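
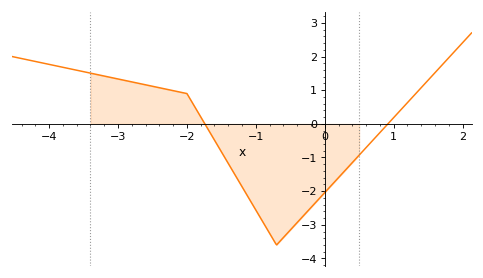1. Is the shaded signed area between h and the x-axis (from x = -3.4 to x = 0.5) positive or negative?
negative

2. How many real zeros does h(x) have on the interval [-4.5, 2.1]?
2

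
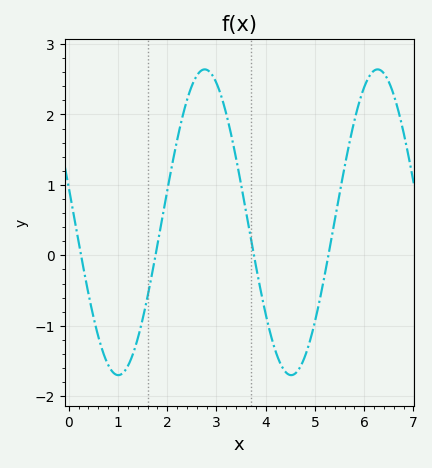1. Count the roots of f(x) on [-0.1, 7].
4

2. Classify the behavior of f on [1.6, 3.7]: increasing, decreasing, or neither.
neither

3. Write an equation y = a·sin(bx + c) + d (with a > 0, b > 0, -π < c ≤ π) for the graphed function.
y = 2.17sin(1.8x + 2.9) + 0.47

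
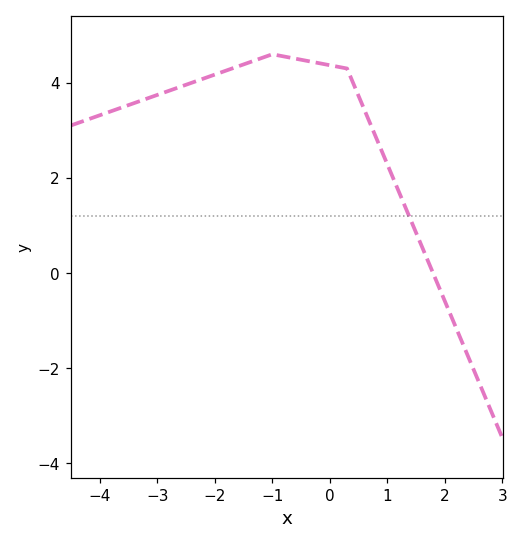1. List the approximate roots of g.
1.8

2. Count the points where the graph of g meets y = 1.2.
1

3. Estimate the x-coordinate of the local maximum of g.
-1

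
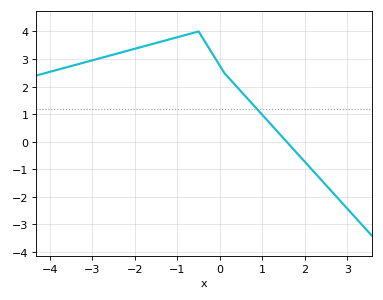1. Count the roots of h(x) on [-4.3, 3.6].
1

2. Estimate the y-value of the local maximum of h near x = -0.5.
4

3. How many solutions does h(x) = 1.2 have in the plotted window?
1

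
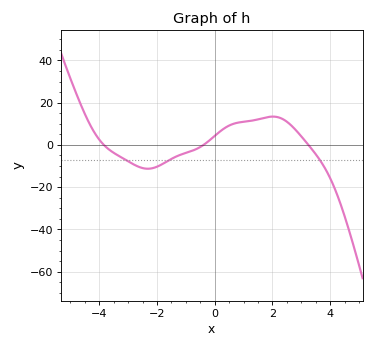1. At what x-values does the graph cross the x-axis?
-3.84, -0.387, 3.25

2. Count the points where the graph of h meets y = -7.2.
3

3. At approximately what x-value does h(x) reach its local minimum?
-2.32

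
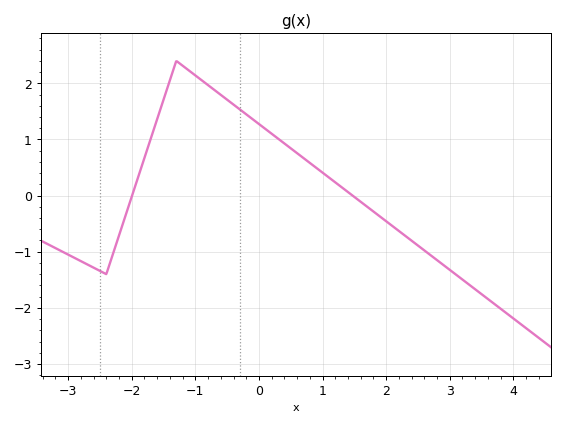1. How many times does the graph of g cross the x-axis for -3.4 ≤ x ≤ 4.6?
2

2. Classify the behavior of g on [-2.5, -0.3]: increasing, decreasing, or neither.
neither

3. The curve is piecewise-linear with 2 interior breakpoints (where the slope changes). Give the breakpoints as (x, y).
(-2.4, -1.4); (-1.3, 2.4)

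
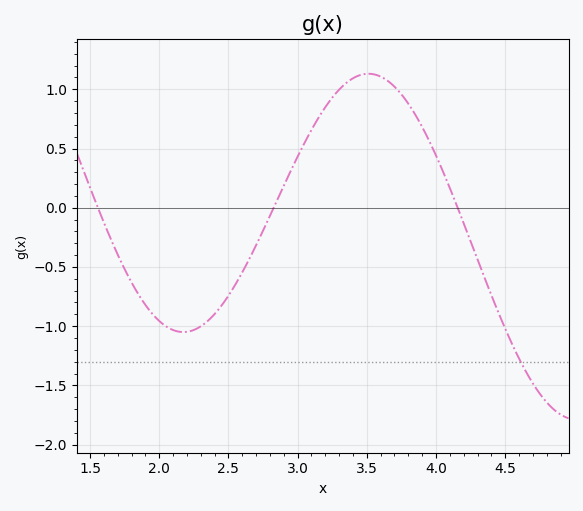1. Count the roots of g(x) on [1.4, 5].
3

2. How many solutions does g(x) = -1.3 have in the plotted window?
1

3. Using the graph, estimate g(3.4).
1.1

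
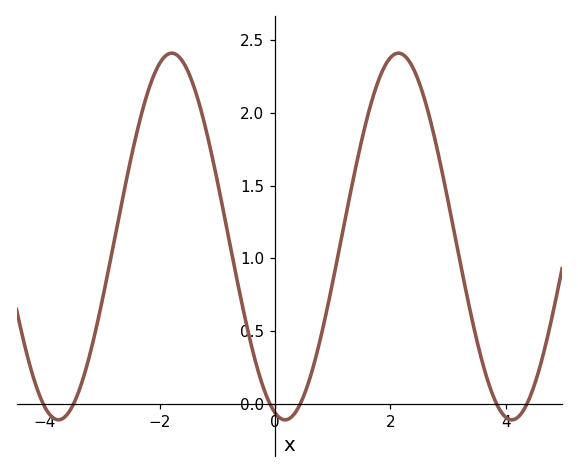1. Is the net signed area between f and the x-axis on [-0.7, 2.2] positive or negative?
positive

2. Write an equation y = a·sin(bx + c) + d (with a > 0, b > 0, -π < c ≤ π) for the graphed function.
y = 1.26sin(1.6x - 1.85) + 1.15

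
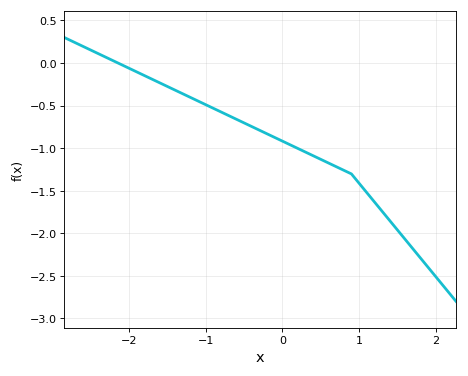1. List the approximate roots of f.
-2.1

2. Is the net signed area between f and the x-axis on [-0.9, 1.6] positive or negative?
negative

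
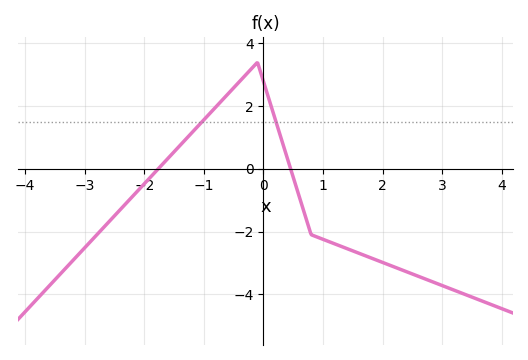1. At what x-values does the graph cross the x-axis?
-1.77, 0.456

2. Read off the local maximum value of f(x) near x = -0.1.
3.4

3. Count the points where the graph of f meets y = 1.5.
2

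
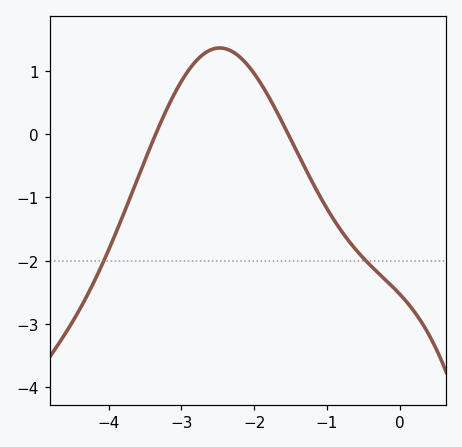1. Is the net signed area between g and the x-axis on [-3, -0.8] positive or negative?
positive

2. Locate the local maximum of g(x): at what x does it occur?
-2.5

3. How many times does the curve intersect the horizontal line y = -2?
2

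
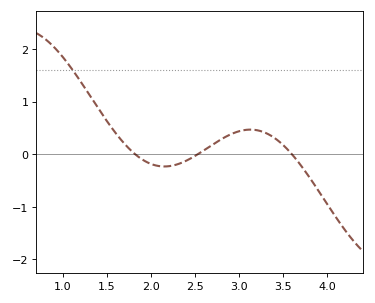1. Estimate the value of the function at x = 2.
-0.2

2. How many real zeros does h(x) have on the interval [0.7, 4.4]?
3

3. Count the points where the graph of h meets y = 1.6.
1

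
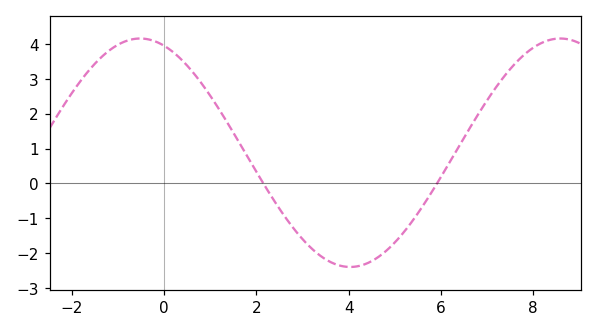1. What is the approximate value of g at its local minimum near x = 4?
-2.39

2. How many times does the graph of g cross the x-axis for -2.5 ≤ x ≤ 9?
2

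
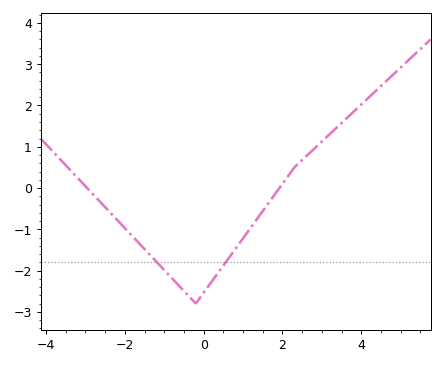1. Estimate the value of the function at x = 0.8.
-1.5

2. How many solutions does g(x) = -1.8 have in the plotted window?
2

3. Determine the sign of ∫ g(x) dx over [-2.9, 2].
negative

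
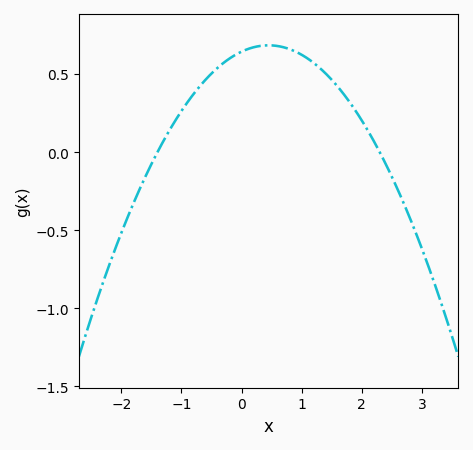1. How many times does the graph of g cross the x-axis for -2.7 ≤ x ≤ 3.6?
2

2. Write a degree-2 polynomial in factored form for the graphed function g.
y = -0.2(x + 1.4)(x - 2.3)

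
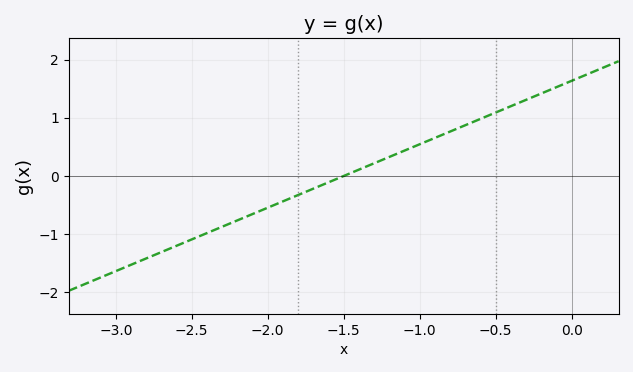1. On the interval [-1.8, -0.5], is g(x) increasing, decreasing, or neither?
increasing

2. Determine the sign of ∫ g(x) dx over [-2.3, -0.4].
positive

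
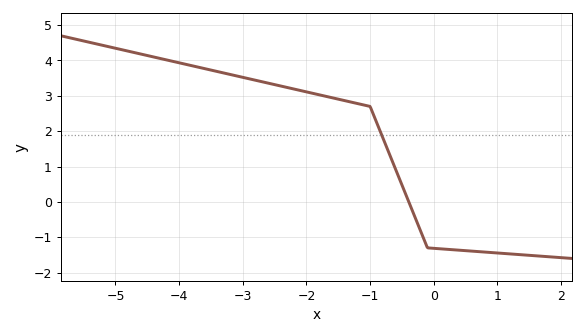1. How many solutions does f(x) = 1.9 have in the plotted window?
1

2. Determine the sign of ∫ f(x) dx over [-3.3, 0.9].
positive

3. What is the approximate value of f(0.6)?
-1.39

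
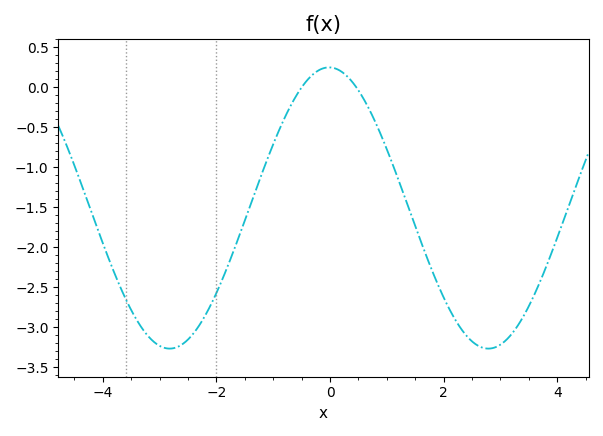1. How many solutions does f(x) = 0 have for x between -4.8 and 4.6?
2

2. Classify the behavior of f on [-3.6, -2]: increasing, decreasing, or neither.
neither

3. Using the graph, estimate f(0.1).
0.25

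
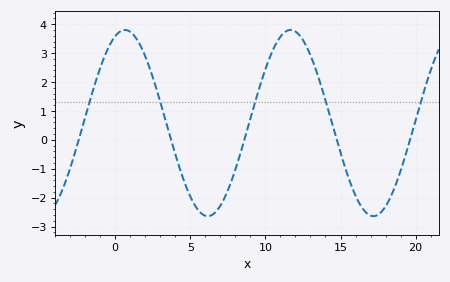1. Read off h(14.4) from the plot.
0.637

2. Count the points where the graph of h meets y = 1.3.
5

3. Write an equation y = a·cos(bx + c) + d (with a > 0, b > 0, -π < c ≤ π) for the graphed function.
y = 3.22cos(0.57x - 0.372) + 0.58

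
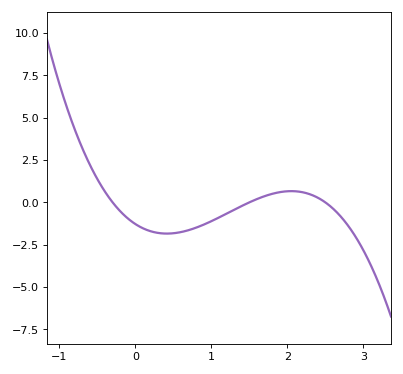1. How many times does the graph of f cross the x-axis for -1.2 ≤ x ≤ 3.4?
3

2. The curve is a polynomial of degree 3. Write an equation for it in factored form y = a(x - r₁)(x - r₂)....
y = -1.14(x + 0.3)(x - 1.5)(x - 2.5)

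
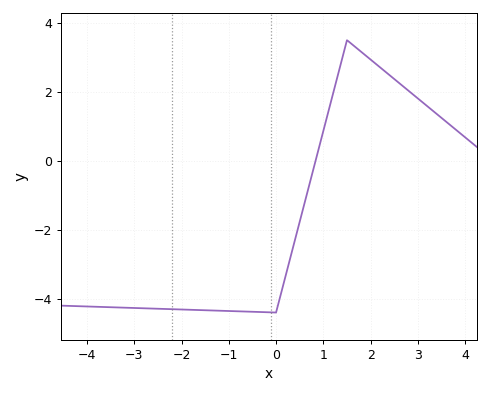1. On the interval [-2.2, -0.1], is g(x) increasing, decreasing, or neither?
decreasing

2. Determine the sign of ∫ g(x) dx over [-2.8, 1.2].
negative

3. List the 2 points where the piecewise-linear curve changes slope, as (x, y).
(0, -4.4); (1.5, 3.5)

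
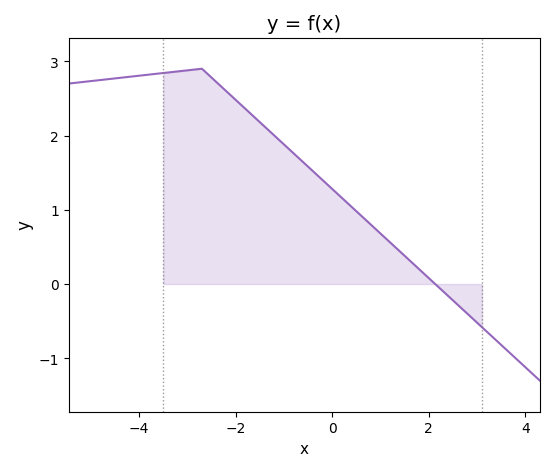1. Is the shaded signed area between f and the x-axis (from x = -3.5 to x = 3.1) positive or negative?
positive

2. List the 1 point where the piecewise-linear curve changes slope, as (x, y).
(-2.7, 2.9)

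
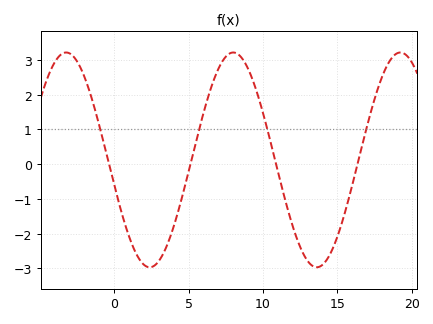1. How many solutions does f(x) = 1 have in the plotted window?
4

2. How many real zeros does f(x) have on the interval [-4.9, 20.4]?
4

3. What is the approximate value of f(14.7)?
-2.42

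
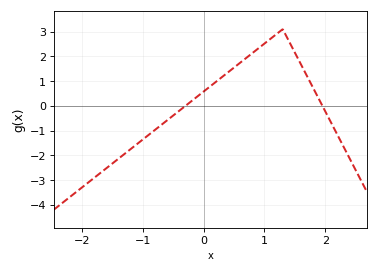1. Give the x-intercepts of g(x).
-0.298, 1.95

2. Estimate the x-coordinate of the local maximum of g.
1.3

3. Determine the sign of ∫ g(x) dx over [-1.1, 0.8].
positive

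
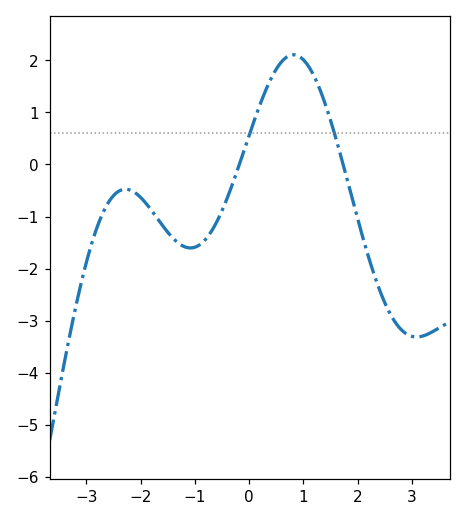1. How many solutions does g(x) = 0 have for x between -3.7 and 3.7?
2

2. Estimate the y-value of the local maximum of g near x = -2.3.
-0.5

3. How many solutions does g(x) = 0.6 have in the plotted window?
2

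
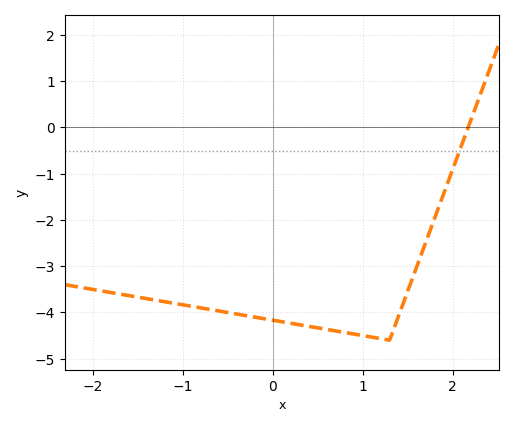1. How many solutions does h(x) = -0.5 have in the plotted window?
1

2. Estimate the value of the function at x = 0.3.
-4.27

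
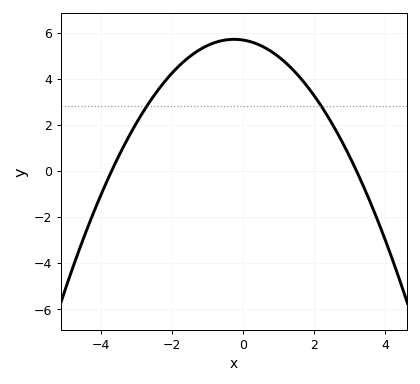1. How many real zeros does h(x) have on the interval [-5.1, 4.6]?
2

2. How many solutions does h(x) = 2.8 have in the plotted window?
2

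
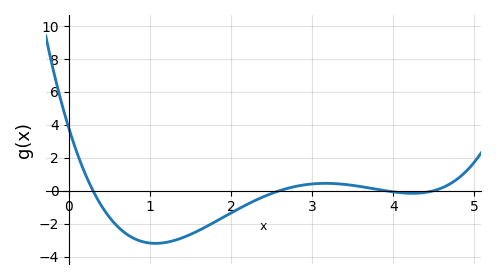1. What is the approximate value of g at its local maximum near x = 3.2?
0.445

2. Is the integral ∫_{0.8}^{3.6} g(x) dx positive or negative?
negative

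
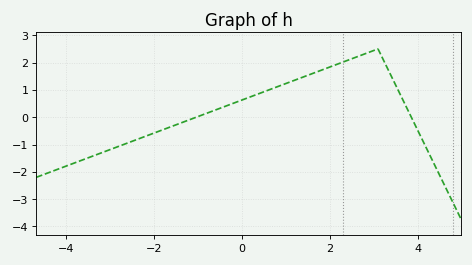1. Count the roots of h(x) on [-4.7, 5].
2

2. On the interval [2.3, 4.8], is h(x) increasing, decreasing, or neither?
neither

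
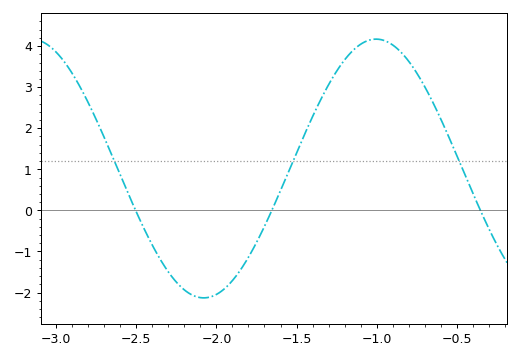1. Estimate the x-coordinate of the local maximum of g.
-1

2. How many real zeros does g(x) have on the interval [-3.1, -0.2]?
3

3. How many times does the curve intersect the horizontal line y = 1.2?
3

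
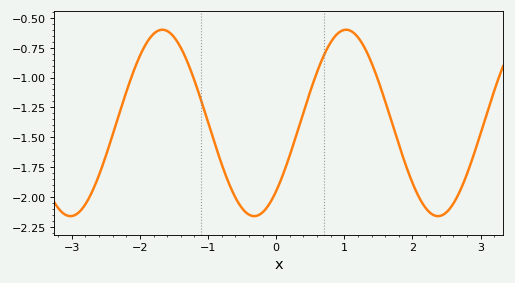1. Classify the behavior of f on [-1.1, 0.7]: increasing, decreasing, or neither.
neither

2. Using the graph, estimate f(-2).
-0.82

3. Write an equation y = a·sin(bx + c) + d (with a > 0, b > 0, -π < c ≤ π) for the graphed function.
y = 0.78sin(2.3x - 0.82) - 1.38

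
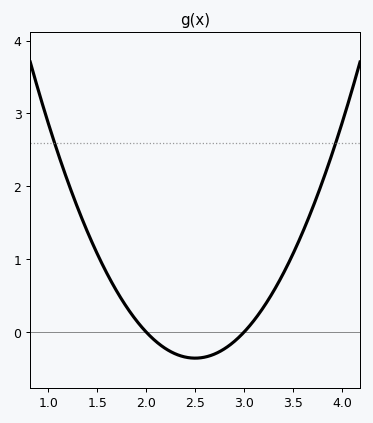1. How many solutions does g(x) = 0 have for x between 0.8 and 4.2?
2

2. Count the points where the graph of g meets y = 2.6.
2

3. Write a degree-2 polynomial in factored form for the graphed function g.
y = 1.43(x - 2)(x - 3)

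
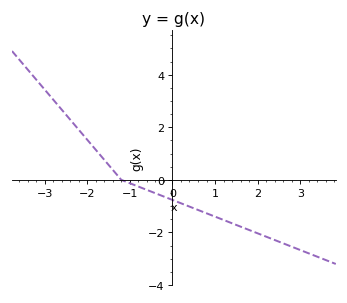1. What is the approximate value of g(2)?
-2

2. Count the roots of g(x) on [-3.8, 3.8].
1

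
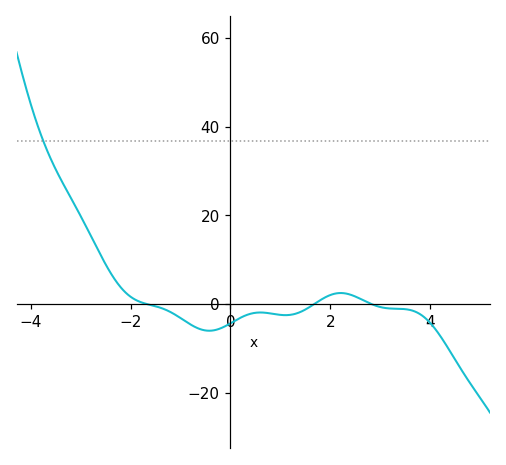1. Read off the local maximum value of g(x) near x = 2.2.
2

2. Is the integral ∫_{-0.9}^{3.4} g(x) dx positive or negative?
negative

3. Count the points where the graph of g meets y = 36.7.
1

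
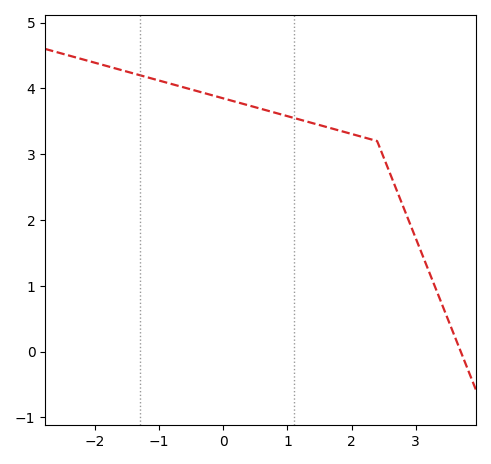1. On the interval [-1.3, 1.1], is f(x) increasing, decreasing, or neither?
decreasing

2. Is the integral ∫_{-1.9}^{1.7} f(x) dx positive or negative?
positive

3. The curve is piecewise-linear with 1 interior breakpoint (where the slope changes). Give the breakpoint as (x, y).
(2.4, 3.2)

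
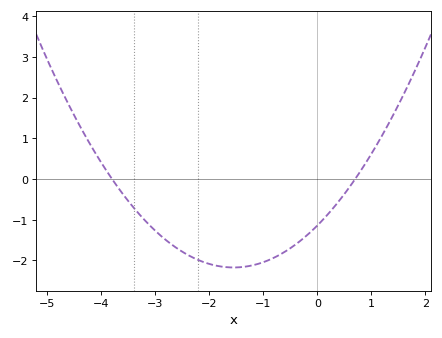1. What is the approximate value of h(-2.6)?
-1.7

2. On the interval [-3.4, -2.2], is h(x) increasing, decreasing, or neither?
decreasing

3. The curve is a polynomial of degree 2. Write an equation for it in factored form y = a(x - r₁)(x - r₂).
y = 0.43(x + 3.8)(x - 0.7)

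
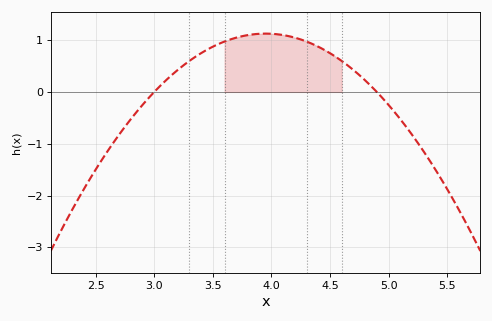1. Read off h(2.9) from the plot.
-0.25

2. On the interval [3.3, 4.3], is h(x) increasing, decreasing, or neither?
neither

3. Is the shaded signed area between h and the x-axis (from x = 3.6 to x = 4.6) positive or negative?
positive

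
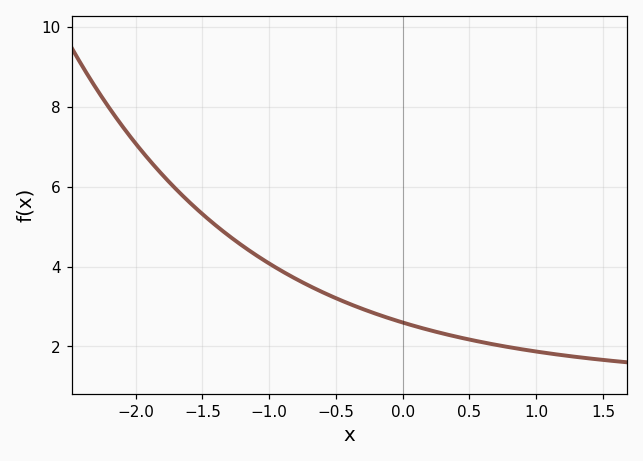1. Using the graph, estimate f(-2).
7.09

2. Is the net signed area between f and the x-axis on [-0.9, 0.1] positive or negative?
positive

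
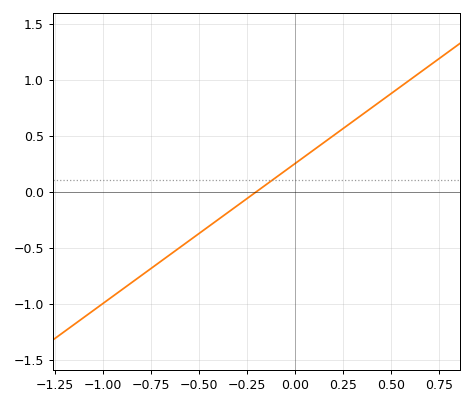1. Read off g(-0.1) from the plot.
0.125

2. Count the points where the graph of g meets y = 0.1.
1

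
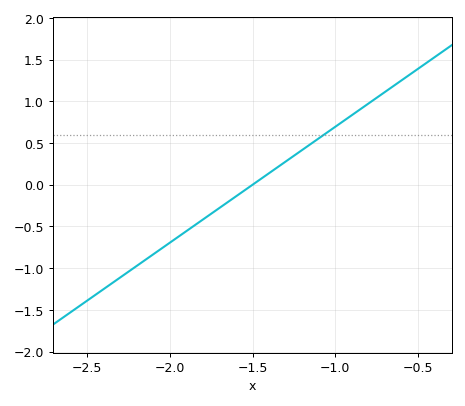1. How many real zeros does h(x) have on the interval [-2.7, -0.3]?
1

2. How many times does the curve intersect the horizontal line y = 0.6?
1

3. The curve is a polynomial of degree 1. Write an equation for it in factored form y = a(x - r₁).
y = 1.39(x + 1.5)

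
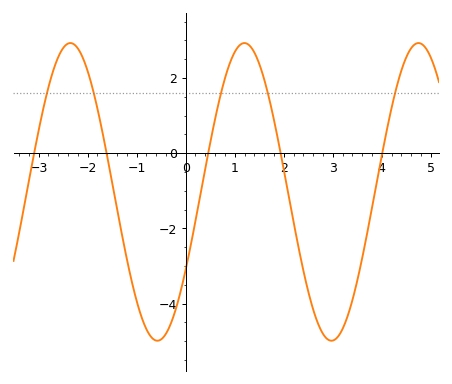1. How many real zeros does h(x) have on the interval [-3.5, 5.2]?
5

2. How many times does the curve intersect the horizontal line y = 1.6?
5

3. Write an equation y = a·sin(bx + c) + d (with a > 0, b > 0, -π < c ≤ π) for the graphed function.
y = 3.96sin(1.77x - 0.55) - 1.03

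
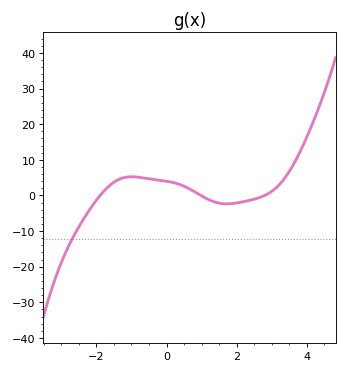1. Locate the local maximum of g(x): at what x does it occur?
-0.994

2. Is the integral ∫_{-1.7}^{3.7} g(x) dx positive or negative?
positive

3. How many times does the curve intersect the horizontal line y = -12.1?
1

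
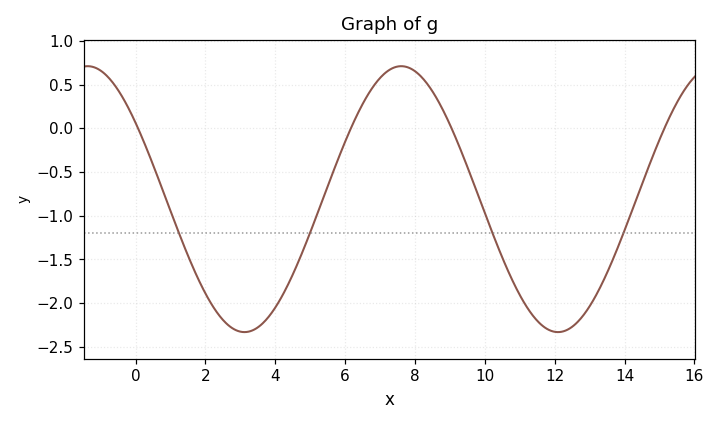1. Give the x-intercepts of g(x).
0, 6.2, 9, 15.2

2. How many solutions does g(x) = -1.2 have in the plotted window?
4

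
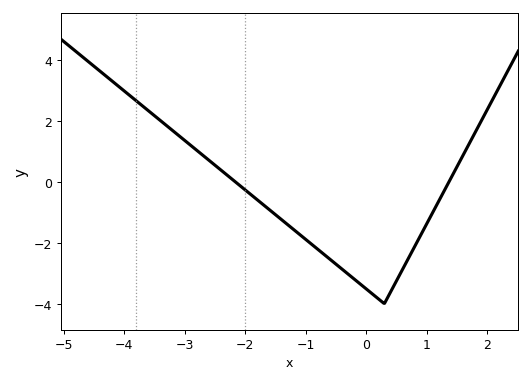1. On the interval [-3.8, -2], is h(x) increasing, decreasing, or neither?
decreasing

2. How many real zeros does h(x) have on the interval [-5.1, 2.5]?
2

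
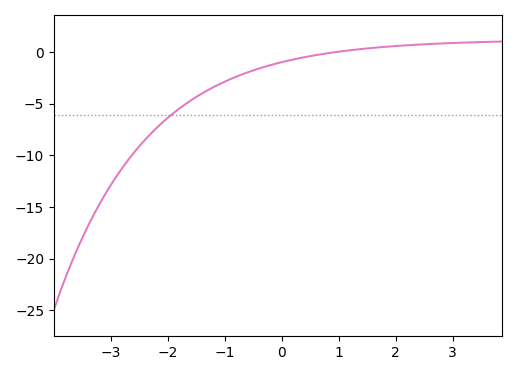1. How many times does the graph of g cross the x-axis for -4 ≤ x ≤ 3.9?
1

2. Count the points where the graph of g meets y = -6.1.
1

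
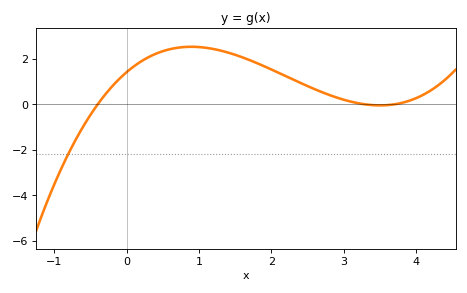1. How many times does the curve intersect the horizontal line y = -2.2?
1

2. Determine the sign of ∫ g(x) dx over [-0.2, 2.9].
positive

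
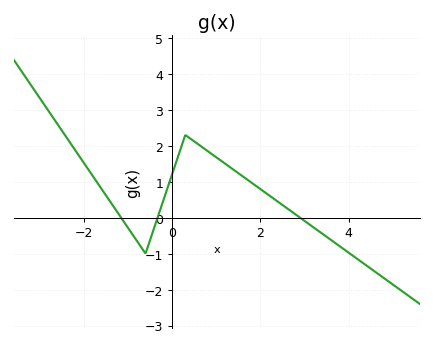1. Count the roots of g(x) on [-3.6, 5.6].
3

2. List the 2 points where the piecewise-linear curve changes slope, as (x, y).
(-0.6, -1); (0.3, 2.3)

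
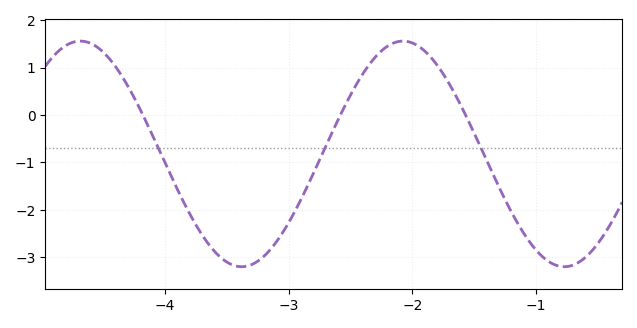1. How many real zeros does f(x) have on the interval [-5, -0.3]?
3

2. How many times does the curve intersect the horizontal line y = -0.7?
3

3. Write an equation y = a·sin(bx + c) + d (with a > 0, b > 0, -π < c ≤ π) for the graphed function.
y = 2.38sin(2.41x + 0.29) - 0.82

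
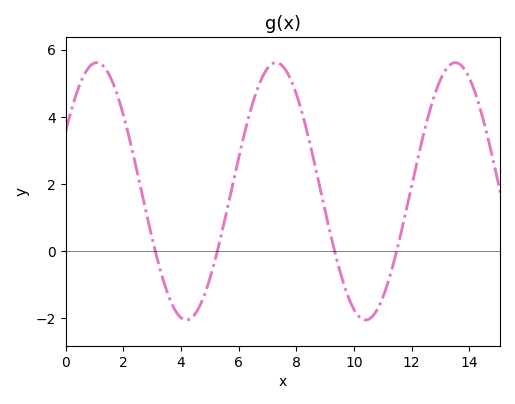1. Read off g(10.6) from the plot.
-1.97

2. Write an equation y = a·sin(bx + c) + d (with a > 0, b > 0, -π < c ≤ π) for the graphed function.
y = 3.83sin(1.01x + 0.49) + 1.78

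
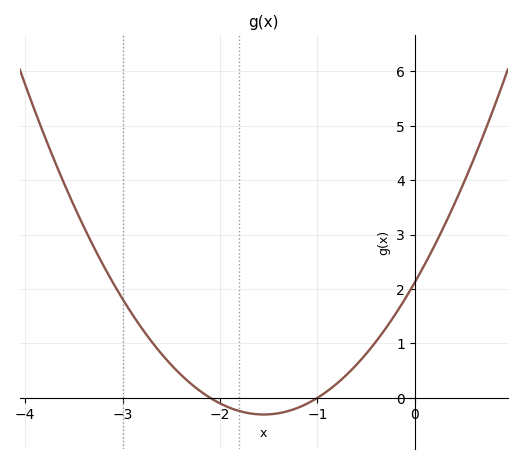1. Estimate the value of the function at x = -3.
1.8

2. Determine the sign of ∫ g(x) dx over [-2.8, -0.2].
positive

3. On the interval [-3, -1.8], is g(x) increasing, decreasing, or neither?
decreasing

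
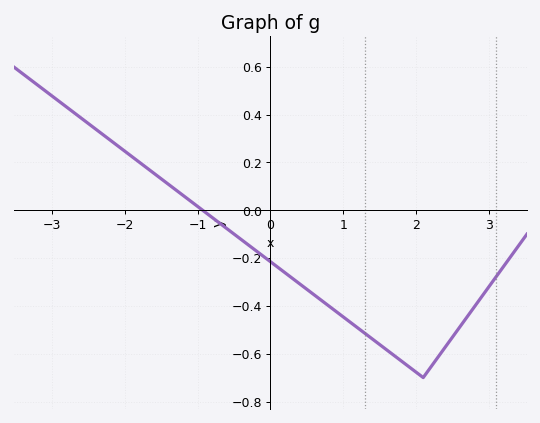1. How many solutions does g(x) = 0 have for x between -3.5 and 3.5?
1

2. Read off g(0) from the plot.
-0.215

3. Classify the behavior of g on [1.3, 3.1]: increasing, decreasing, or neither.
neither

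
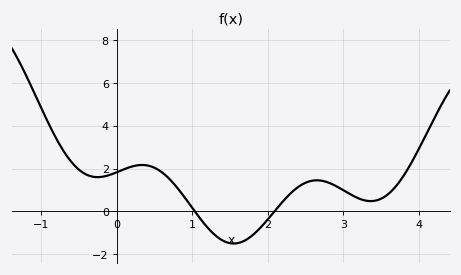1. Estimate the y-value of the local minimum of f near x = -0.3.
1.6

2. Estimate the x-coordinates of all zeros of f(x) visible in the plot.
1.03, 2.09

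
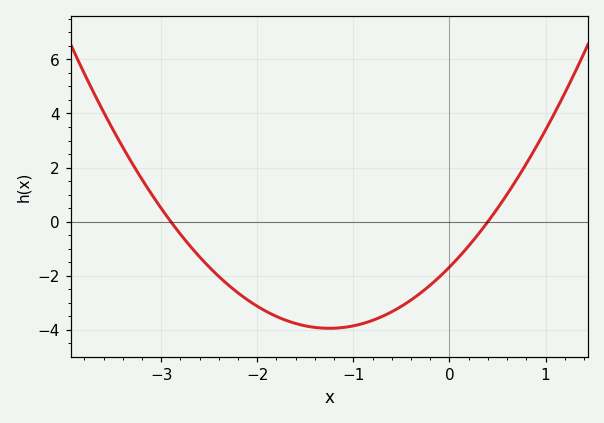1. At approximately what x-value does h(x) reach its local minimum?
-1.2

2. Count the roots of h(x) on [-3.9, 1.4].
2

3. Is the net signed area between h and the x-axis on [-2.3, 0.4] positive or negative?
negative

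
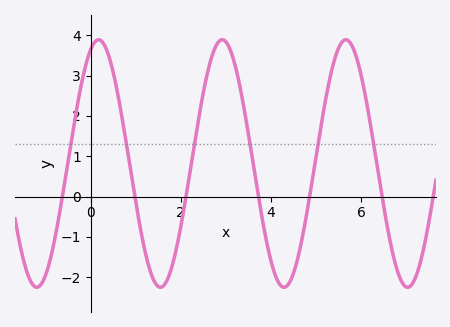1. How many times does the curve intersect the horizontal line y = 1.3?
6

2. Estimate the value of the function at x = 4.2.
-2.2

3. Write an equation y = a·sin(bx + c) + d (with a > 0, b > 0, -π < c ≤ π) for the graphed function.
y = 3.07sin(2.3x + 1.2) + 0.82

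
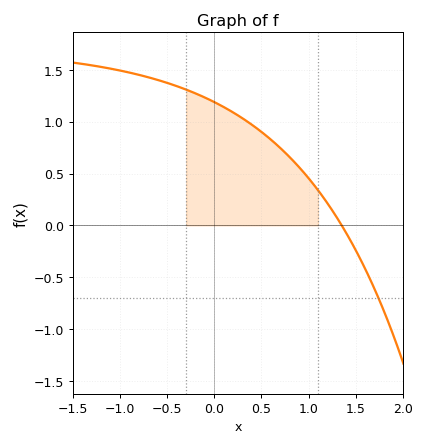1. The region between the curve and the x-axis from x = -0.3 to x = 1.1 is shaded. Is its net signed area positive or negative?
positive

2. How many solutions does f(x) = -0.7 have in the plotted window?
1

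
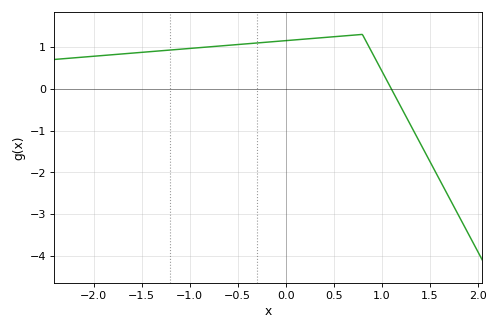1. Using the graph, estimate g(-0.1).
1.1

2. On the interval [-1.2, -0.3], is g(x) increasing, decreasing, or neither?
increasing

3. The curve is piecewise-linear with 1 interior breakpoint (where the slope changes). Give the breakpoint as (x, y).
(0.8, 1.3)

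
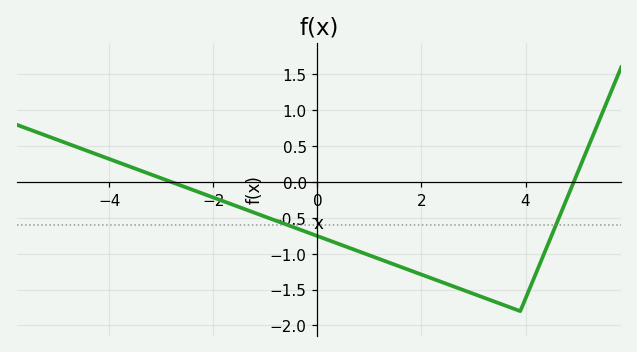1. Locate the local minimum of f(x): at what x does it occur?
3.9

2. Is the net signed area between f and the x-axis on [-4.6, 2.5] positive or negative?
negative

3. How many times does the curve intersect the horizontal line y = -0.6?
2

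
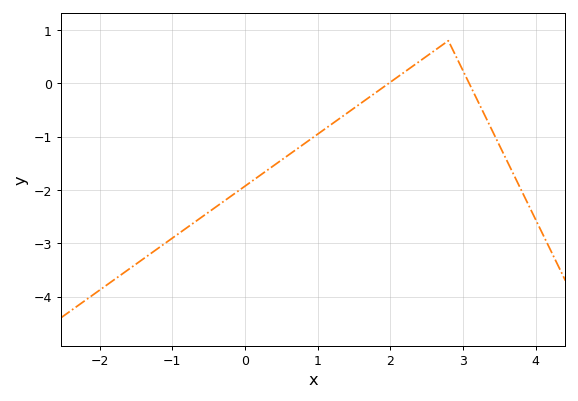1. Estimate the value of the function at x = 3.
0.2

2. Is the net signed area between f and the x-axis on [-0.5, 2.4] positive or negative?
negative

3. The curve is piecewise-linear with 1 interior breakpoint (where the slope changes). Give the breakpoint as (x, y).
(2.8, 0.8)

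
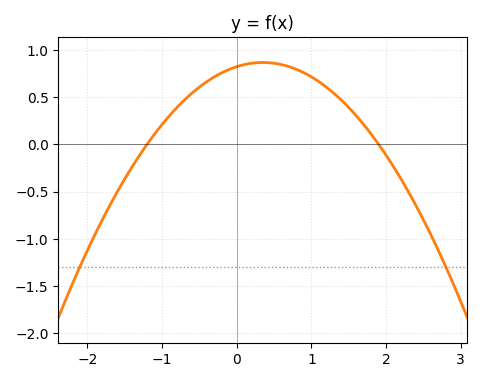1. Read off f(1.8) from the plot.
0.1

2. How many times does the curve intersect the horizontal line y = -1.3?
2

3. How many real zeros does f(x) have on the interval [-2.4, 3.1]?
2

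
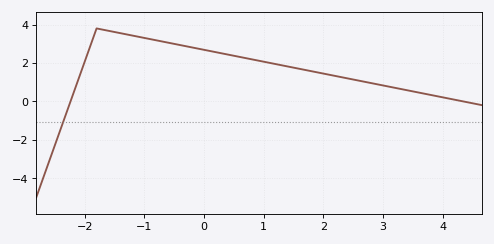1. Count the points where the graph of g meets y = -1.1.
1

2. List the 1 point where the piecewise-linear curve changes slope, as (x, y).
(-1.8, 3.8)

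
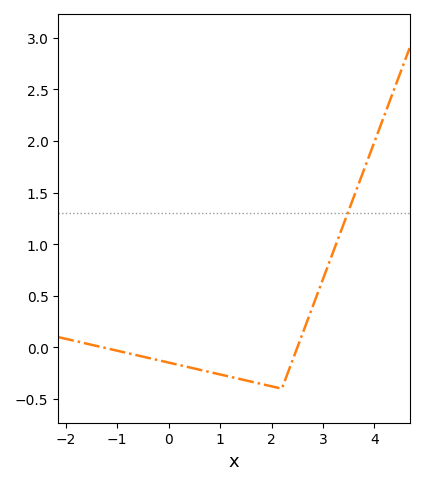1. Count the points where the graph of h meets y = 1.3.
1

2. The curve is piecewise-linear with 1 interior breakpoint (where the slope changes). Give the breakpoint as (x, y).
(2.2, -0.4)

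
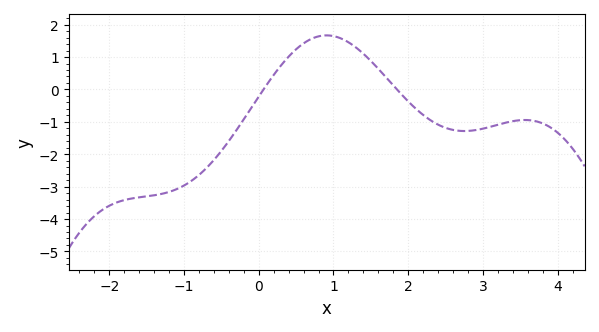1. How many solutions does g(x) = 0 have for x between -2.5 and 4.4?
2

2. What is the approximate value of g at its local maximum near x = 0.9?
1.7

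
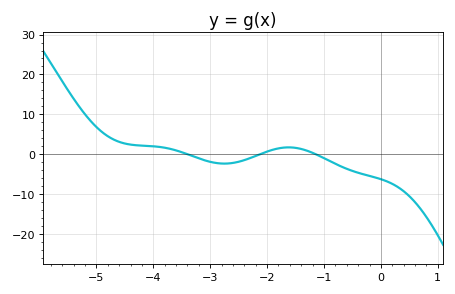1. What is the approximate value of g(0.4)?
-9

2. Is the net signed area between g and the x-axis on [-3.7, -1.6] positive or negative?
negative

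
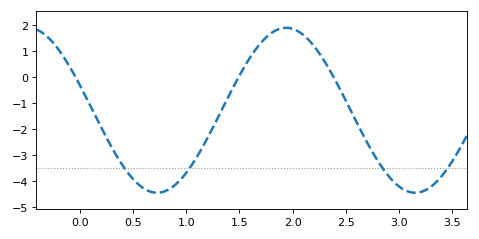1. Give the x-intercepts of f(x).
0, 1.5, 2.4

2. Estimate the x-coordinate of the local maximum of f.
1.9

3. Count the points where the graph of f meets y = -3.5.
4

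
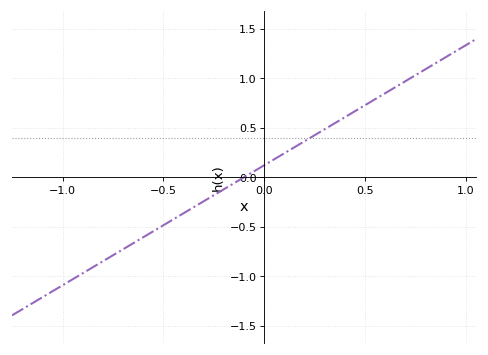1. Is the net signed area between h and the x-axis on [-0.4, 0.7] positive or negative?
positive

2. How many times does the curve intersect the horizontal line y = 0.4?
1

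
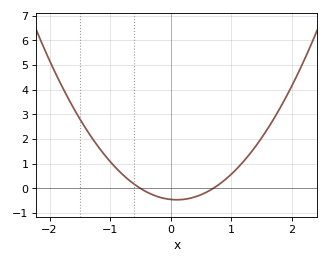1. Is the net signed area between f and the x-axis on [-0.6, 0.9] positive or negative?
negative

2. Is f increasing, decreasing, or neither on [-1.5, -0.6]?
decreasing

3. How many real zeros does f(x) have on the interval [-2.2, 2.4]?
2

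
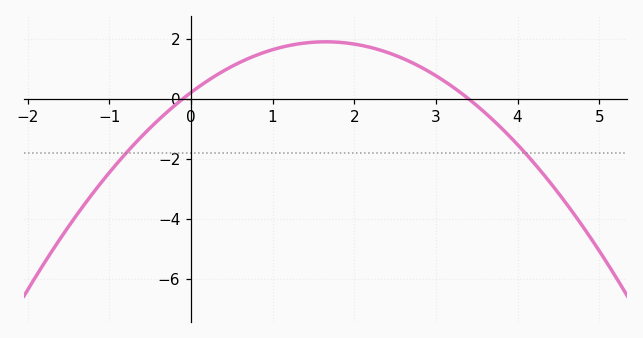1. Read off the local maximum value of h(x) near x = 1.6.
1.9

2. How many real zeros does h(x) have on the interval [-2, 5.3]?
2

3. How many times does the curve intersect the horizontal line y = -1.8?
2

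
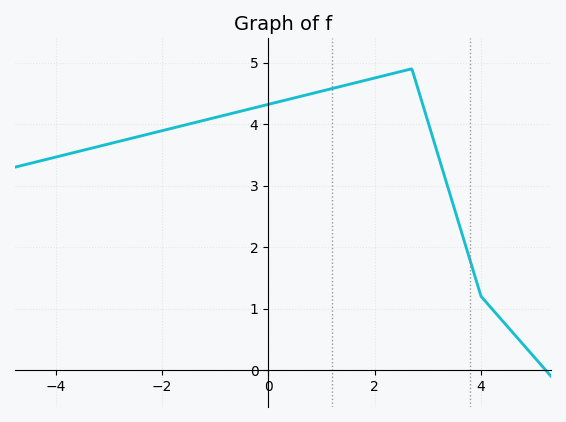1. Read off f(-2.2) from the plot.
3.85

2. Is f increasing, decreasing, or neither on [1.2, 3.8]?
neither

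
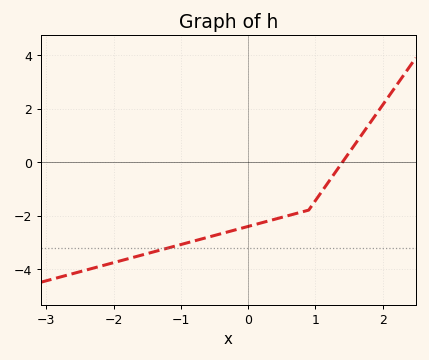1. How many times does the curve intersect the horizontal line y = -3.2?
1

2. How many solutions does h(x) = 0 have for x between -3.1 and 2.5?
1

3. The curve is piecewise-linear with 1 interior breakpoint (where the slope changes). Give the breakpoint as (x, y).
(0.9, -1.8)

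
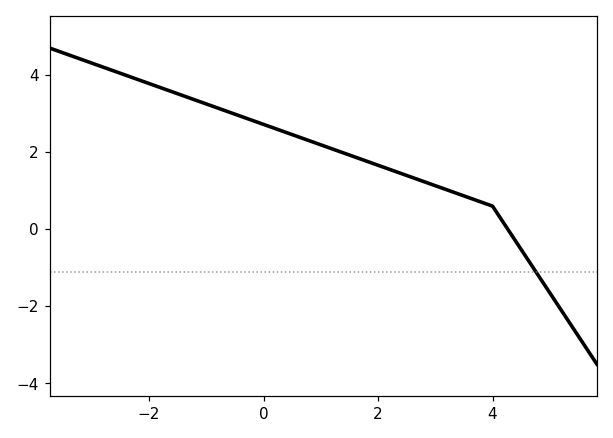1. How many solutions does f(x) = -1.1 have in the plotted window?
1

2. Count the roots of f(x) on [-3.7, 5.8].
1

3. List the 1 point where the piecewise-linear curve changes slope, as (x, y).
(4, 0.6)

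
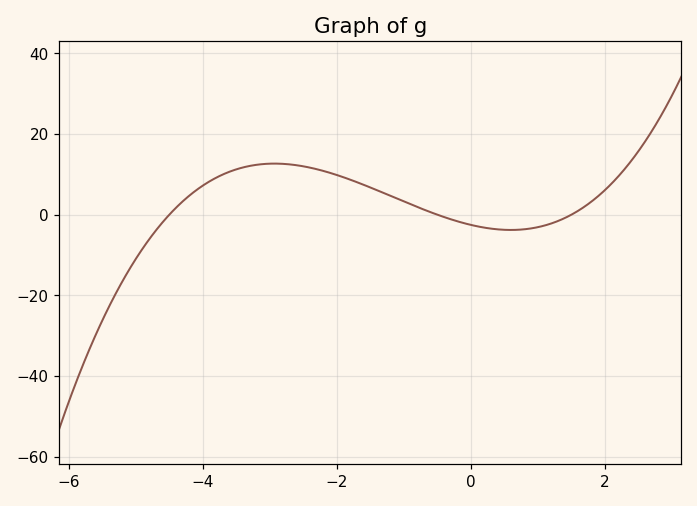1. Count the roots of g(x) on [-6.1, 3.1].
3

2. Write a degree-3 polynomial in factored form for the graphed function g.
y = 0.75(x + 4.5)(x + 0.5)(x - 1.5)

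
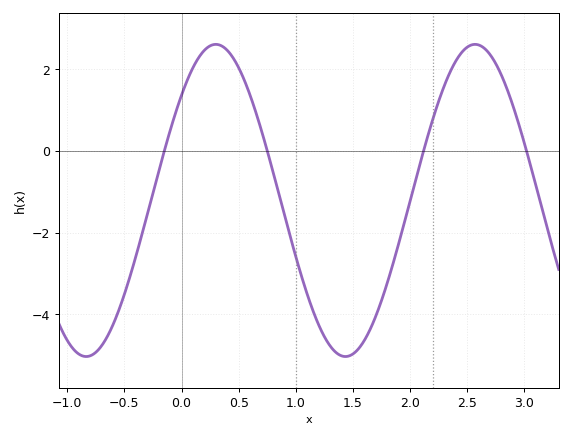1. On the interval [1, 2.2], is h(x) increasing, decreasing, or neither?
neither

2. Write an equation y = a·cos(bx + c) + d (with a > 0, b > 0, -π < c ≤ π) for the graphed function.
y = 3.82cos(2.8x - 0.83) - 1.21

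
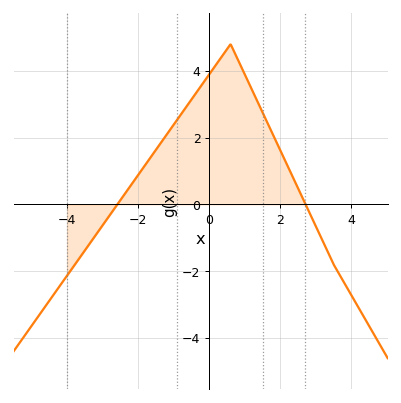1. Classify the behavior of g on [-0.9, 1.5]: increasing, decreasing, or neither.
neither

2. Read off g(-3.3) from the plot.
-1.08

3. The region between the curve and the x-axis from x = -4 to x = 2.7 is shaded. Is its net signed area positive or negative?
positive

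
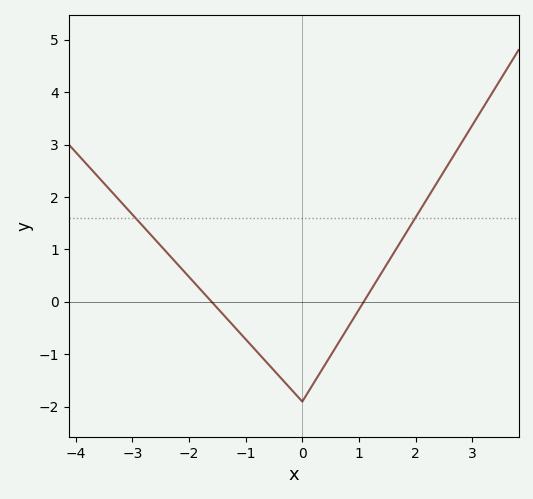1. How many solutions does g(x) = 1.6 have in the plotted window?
2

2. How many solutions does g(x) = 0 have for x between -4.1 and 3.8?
2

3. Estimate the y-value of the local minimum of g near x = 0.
-1.9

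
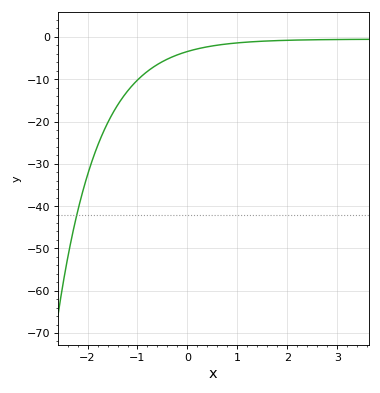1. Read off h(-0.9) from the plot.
-9.1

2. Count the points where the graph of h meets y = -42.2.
1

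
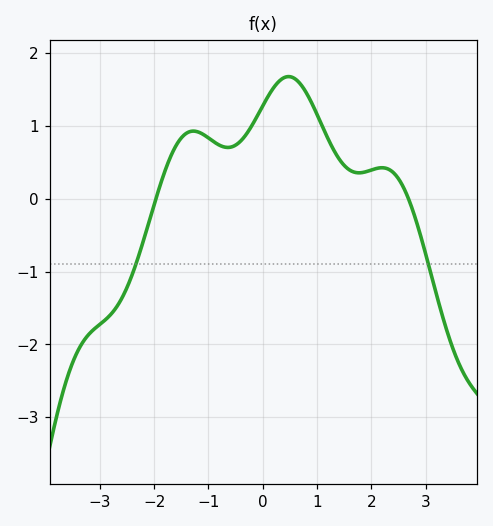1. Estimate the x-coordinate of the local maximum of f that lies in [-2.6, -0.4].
-1.28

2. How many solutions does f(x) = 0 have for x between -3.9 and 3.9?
2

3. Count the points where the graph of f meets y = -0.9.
2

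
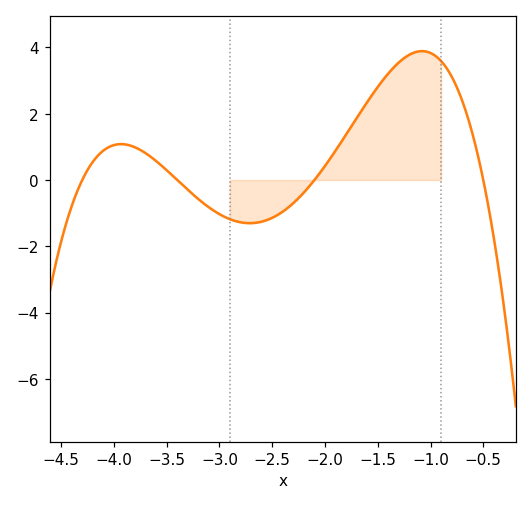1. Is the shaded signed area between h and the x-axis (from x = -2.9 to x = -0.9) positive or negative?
positive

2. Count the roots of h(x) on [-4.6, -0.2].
4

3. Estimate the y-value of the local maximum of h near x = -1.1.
3.89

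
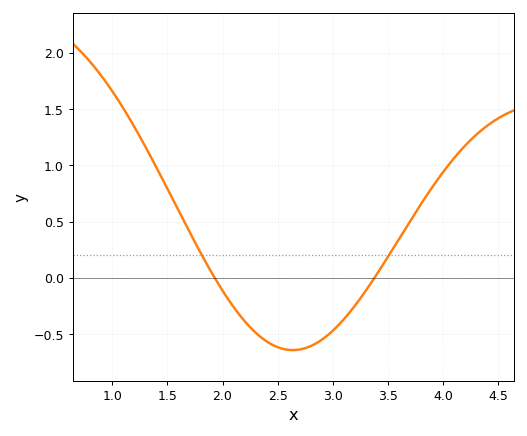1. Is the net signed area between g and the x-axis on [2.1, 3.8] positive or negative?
negative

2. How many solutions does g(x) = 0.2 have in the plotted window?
2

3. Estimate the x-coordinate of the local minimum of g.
2.6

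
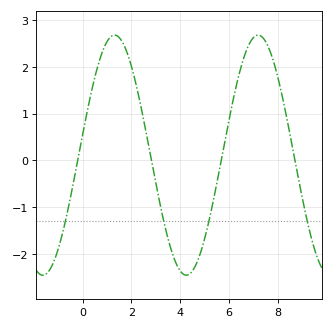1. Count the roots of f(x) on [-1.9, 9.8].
4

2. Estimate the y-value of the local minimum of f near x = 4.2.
-2.5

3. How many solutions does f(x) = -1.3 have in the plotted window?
4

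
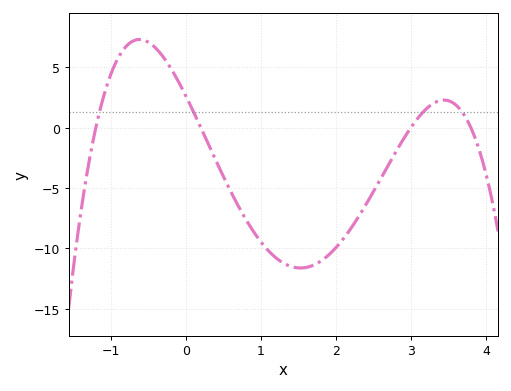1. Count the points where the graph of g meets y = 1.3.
4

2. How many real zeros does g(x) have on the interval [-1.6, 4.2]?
4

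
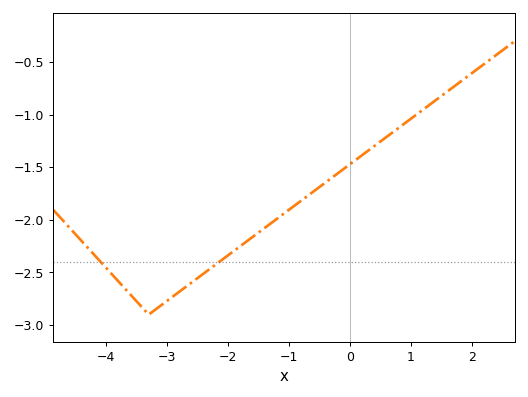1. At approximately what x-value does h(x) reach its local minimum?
-3.3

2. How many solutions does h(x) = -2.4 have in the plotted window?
2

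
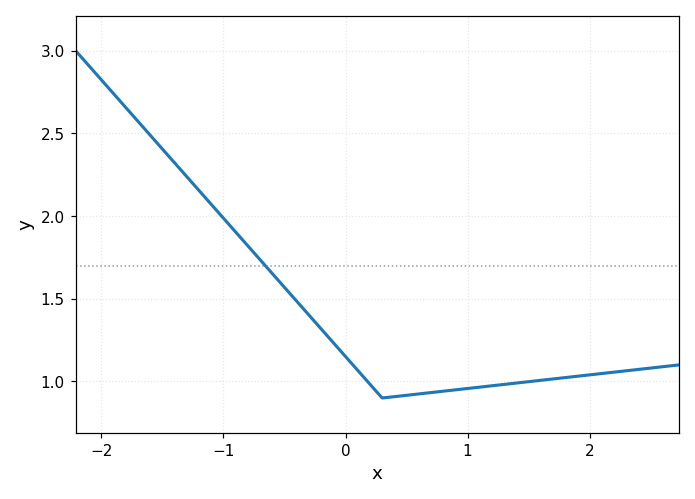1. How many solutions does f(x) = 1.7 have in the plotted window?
1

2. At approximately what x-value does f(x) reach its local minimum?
0.3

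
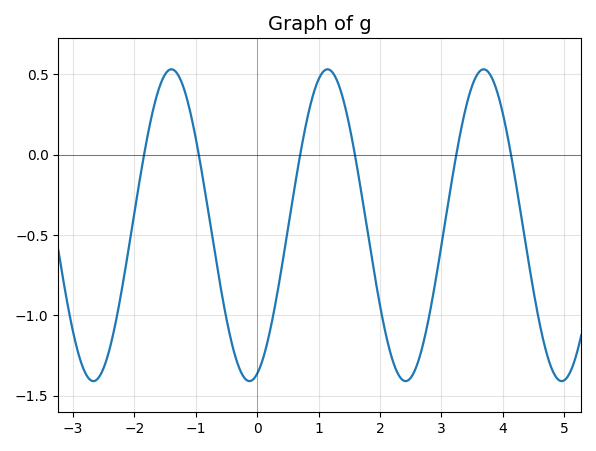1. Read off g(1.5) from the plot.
0.2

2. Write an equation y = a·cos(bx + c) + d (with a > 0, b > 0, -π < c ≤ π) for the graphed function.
y = 0.97cos(2.5x - 2.8) - 0.44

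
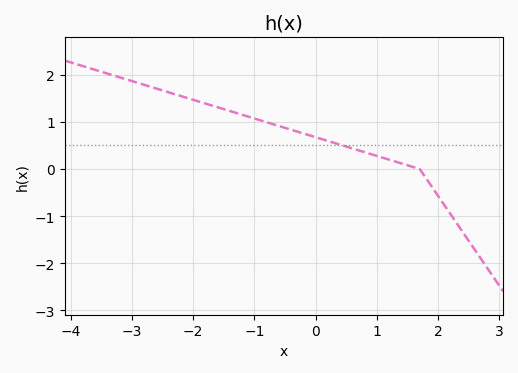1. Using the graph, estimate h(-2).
1.47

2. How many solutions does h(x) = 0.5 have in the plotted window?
1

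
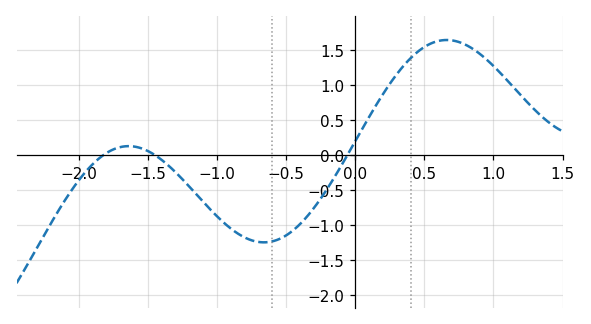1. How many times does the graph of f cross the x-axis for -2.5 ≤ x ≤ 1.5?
3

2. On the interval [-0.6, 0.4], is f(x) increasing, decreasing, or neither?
increasing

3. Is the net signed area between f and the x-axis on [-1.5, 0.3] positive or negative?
negative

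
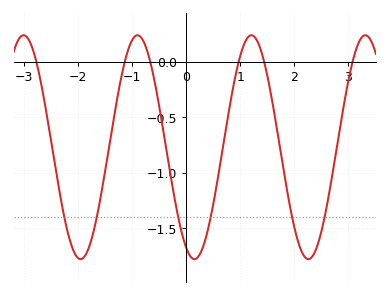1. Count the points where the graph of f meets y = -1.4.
6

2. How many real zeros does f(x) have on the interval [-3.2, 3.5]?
6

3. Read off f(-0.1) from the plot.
-1.5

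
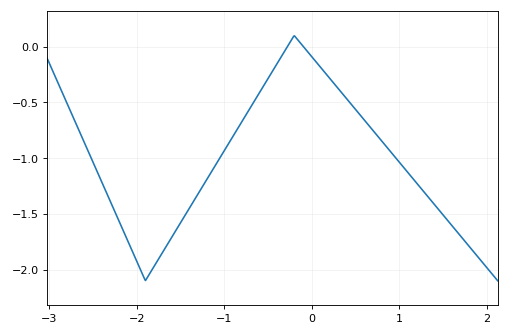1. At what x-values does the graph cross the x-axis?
-0.277, -0.094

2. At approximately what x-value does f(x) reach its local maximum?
-0.2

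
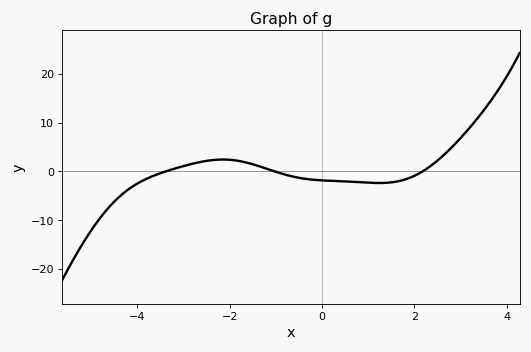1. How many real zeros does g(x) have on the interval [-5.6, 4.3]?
3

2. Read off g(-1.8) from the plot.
2.13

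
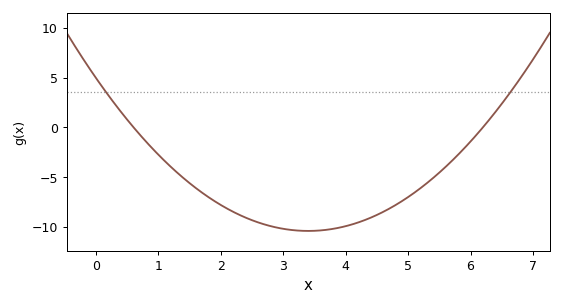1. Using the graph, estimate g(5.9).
-2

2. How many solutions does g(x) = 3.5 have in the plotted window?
2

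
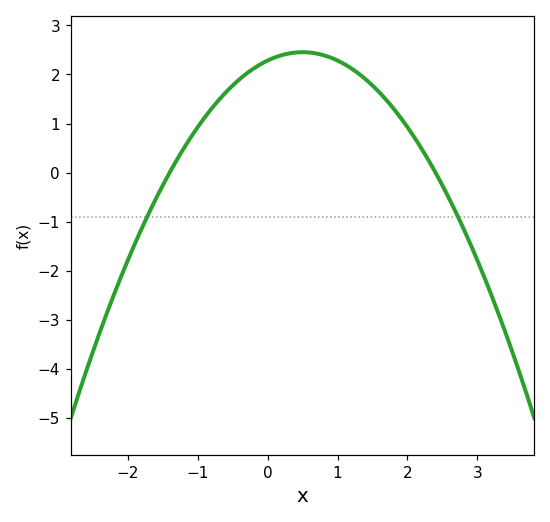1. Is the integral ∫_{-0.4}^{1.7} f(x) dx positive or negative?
positive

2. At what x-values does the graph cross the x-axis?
-1.4, 2.4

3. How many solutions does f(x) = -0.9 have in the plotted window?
2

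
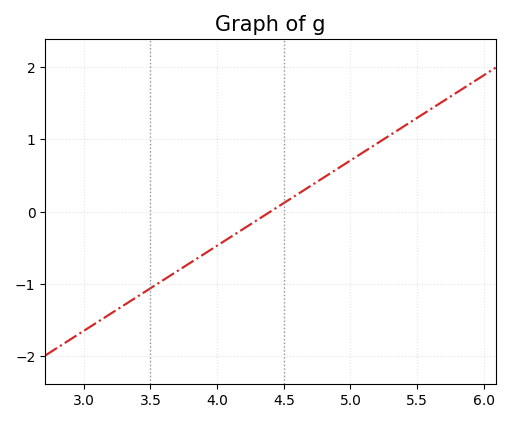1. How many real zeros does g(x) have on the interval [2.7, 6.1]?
1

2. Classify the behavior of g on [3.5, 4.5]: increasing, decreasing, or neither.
increasing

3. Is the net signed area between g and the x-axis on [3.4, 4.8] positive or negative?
negative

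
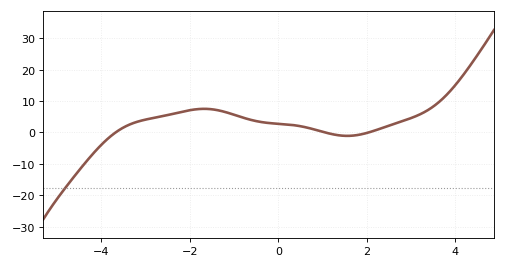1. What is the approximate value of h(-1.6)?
7.51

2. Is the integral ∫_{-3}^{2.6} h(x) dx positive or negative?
positive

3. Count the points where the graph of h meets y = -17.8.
1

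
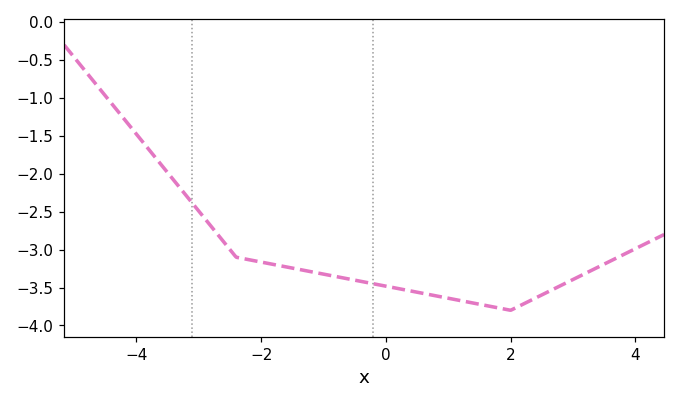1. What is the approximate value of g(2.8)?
-3.47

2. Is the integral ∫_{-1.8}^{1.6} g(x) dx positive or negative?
negative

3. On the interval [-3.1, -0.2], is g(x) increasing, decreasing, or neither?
decreasing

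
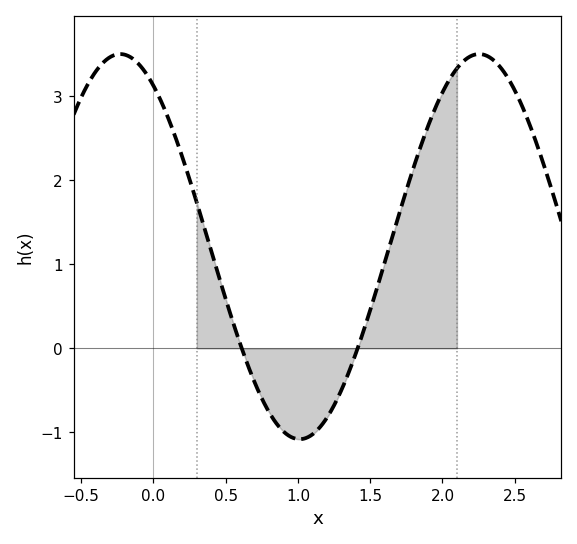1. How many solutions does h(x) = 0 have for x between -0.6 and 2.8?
2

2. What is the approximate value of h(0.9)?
-0.989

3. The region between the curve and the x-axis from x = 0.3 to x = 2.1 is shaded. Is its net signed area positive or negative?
positive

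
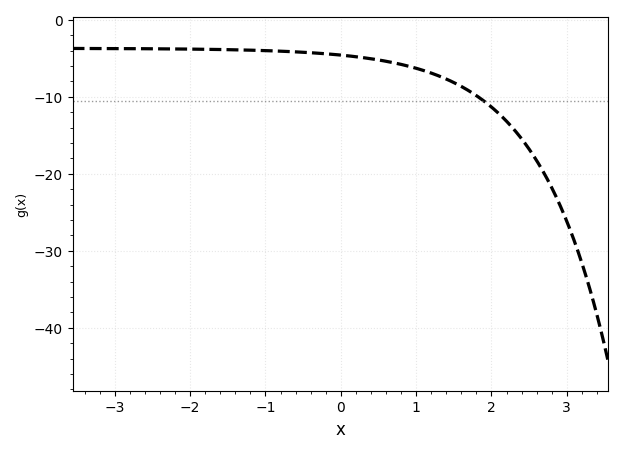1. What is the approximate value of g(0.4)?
-5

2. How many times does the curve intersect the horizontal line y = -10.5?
1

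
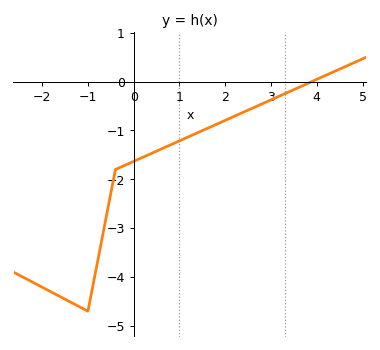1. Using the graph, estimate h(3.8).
0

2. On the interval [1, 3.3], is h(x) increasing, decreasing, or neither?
increasing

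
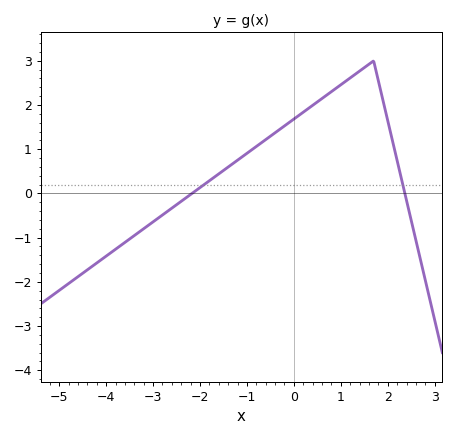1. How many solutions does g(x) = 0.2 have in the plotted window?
2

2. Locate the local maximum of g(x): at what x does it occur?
1.6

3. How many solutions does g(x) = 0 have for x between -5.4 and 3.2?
2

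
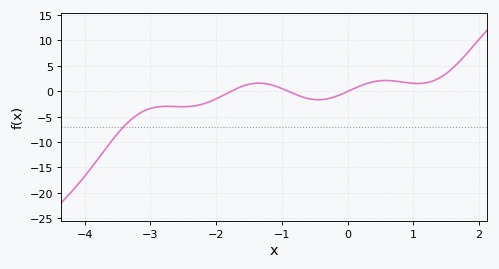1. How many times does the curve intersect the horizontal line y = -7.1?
1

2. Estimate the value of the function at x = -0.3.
-1.5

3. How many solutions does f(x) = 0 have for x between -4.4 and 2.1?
3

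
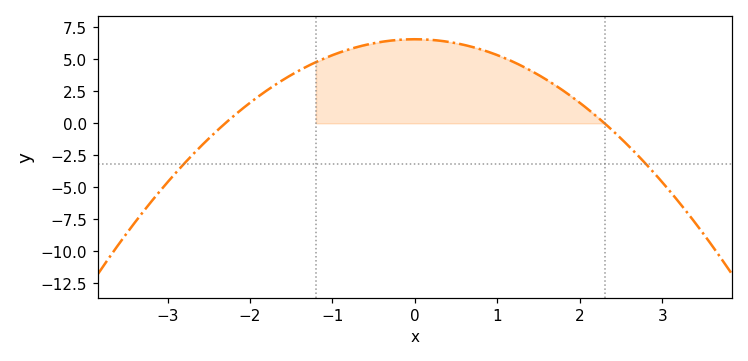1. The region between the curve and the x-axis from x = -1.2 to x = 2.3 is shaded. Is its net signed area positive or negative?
positive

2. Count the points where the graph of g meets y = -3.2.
2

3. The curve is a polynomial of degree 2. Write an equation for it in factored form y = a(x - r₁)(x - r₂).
y = -1.24(x + 2.3)(x - 2.3)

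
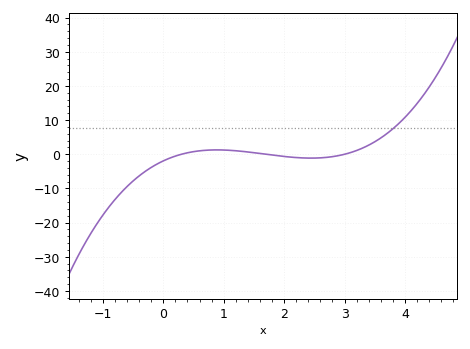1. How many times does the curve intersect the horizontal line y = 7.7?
1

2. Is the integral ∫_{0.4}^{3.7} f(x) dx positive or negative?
positive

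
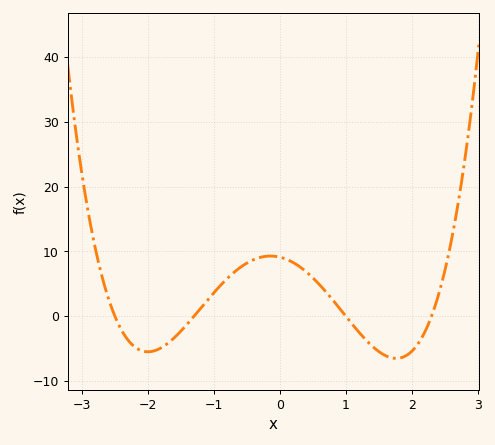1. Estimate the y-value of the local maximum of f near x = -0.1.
9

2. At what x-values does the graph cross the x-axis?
-2.5, -1.3, 1, 2.3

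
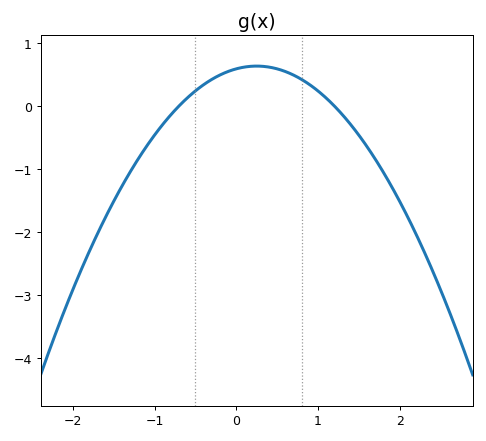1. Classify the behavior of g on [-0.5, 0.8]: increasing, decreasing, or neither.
neither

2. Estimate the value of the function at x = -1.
-0.5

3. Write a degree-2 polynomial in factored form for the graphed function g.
y = -0.7(x + 0.7)(x - 1.2)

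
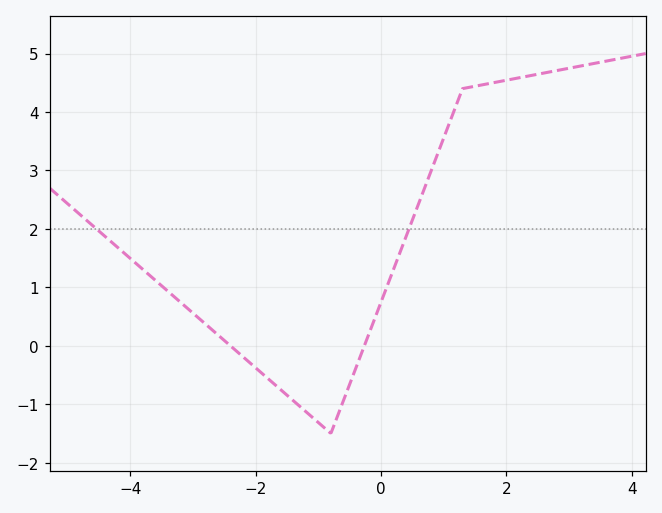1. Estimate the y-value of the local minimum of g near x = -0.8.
-1.5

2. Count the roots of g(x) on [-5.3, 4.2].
2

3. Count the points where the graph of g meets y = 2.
2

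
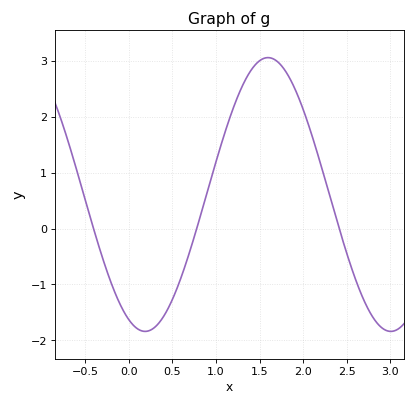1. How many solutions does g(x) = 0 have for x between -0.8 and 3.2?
3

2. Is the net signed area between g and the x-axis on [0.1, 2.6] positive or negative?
positive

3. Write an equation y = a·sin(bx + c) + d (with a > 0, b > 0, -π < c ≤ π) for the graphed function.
y = 2.45sin(2.23x - 1.99) + 0.61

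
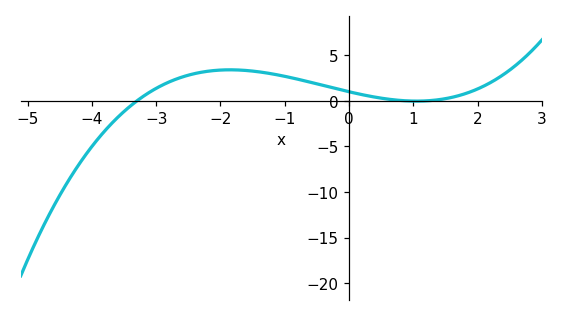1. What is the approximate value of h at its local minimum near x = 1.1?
-0.027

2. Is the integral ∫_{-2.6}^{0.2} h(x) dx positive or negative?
positive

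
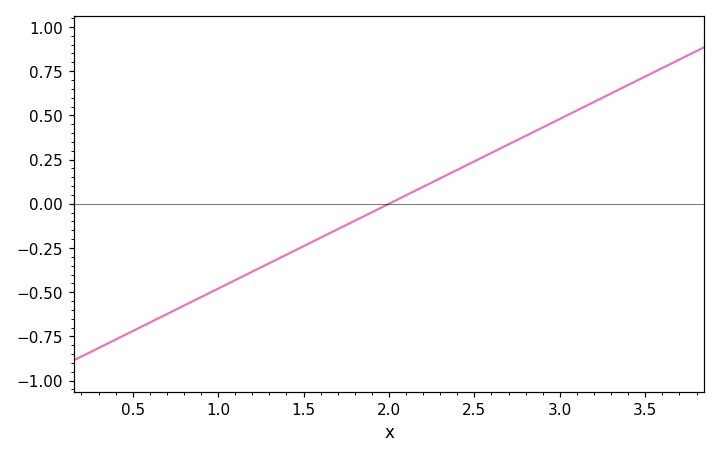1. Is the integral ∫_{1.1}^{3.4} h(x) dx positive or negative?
positive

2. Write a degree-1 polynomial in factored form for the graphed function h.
y = 0.48(x - 2)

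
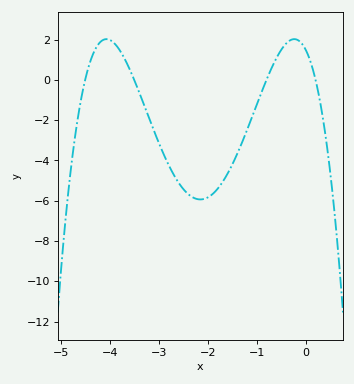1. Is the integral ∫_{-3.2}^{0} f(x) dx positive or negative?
negative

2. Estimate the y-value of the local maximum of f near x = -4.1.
2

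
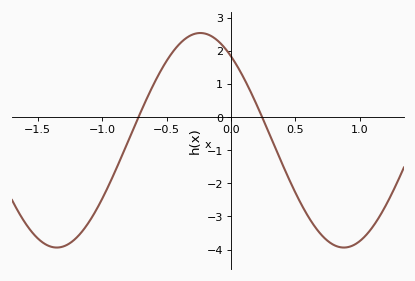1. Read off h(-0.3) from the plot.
2.49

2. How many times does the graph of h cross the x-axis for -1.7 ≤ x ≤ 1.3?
2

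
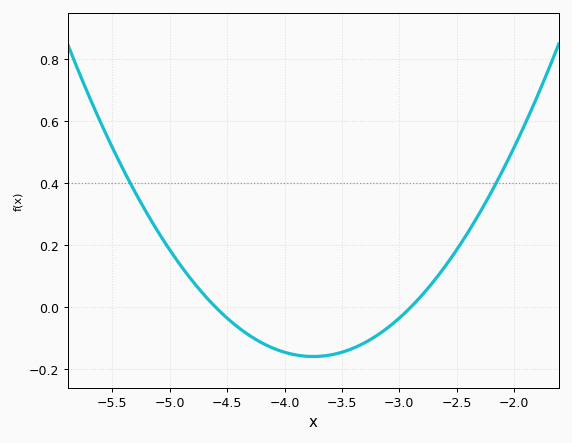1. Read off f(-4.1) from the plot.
-0.14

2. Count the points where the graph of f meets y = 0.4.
2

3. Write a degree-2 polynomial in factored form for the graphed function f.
y = 0.22(x + 4.6)(x + 2.9)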